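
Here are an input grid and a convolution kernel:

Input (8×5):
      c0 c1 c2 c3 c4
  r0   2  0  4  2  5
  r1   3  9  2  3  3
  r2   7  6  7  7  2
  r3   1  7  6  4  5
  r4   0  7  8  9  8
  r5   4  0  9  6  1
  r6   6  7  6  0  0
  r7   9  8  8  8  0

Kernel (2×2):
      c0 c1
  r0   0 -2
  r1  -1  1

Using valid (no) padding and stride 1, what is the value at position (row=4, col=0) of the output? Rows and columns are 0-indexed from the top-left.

The receptive field on the input at this output position is [0 7 / 4 0]. Elementwise product with the kernel and sum: 7·-2 + 4·-1 + 0·1.

-18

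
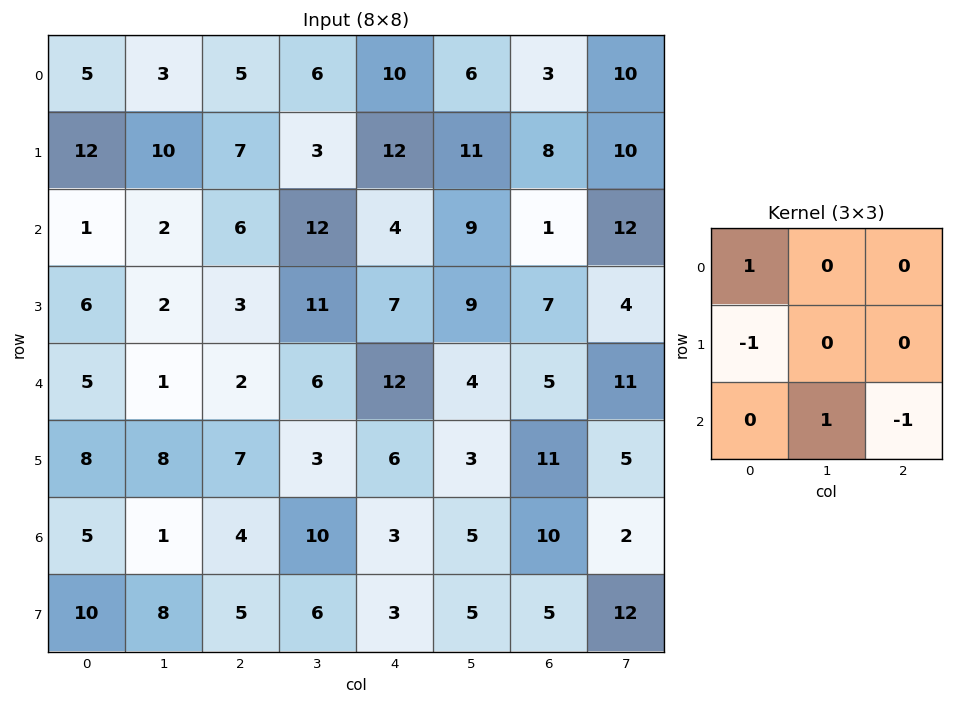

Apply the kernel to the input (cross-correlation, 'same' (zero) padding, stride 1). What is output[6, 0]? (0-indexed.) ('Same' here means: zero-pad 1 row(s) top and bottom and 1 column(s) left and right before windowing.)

The receptive field on the zero-padded input at this output position is [0 8 8 / 0 5 1 / 0 10 8]. Elementwise product with the kernel and sum: 0·1 + 0·-1 + 10·1 + 8·-1.

2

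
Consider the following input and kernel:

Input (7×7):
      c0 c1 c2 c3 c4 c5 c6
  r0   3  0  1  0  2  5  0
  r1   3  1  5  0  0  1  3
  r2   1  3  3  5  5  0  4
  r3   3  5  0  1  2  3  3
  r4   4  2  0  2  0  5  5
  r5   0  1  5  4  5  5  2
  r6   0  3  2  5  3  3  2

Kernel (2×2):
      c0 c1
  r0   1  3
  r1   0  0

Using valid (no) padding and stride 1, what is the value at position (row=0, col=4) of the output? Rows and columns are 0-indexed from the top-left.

17

The receptive field on the input at this output position is [2 5 / 0 1]. Elementwise product with the kernel and sum: 2·1 + 5·3.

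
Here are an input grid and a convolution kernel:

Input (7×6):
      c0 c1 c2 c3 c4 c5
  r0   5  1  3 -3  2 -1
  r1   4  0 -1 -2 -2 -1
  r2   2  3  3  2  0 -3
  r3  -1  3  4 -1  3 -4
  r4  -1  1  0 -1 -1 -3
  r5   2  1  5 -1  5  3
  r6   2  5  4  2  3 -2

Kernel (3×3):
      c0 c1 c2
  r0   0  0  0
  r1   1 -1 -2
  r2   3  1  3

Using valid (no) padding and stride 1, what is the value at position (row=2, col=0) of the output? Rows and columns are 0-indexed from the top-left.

-14

The receptive field on the input at this output position is [2 3 3 / -1 3 4 / -1 1 0]. Elementwise product with the kernel and sum: -1·1 + 3·-1 + 4·-2 + -1·3 + 1·1 + 0·3.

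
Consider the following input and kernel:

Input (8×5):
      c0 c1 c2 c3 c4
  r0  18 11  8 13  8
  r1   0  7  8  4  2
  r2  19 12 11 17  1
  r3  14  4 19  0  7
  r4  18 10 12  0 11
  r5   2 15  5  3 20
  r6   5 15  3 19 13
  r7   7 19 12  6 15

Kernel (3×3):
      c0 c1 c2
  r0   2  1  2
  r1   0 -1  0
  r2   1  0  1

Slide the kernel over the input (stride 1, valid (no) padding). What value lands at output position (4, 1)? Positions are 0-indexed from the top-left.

The receptive field on the input at this output position is [10 12 0 / 15 5 3 / 15 3 19]. Elementwise product with the kernel and sum: 10·2 + 12·1 + 0·2 + 5·-1 + 15·1 + 19·1.

61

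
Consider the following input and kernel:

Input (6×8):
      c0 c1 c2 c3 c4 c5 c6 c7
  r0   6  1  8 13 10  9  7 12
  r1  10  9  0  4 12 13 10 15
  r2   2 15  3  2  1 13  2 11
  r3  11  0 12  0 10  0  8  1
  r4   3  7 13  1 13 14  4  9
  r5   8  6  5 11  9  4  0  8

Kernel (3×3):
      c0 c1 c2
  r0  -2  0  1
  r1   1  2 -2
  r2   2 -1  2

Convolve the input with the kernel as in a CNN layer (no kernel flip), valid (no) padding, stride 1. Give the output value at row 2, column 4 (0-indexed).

The receptive field on the input at this output position is [1 13 2 / 10 0 8 / 13 14 4]. Elementwise product with the kernel and sum: 1·-2 + 2·1 + 10·1 + 0·2 + 8·-2 + 13·2 + 14·-1 + 4·2.

14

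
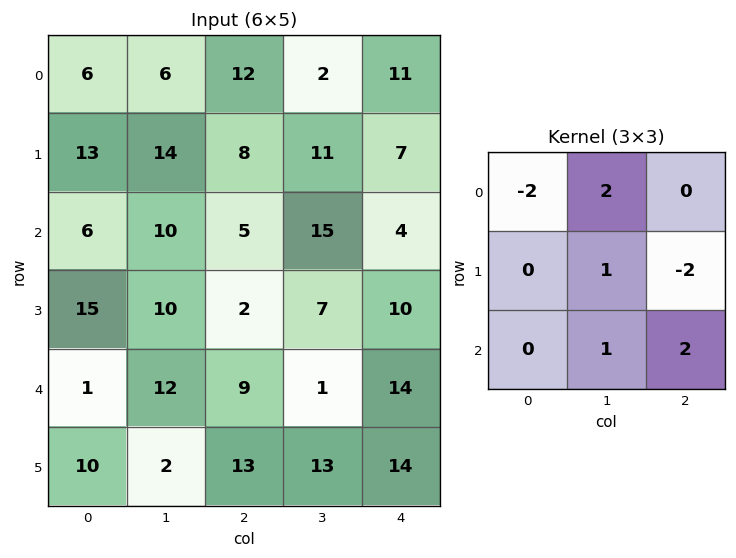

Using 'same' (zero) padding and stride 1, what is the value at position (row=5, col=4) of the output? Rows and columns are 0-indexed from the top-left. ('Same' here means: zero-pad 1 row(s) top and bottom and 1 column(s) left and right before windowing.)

The receptive field on the zero-padded input at this output position is [1 14 0 / 13 14 0 / 0 0 0]. Elementwise product with the kernel and sum: 1·-2 + 14·2 + 14·1 + 0·-2 + 0·1 + 0·2.

40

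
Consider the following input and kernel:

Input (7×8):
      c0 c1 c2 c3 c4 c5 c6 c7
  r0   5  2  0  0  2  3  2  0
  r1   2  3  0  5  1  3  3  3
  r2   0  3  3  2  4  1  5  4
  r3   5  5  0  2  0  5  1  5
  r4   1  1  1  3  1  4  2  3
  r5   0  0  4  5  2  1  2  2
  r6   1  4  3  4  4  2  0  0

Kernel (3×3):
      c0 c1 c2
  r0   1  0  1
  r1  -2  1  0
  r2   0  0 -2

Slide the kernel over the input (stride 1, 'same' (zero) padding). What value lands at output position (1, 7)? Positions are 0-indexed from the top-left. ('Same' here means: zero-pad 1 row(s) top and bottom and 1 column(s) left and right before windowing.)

The receptive field on the zero-padded input at this output position is [2 0 0 / 3 3 0 / 5 4 0]. Elementwise product with the kernel and sum: 2·1 + 0·1 + 3·-2 + 3·1 + 0·-2.

-1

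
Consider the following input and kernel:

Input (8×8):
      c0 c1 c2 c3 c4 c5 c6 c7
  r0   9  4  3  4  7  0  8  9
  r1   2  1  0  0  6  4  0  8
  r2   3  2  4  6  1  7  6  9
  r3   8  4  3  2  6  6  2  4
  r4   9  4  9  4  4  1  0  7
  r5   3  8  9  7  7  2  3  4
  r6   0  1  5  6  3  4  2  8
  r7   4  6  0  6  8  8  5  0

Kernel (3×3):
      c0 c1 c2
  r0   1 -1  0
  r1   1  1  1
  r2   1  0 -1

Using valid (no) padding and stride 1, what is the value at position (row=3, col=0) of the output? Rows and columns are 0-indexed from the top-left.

The receptive field on the input at this output position is [8 4 3 / 9 4 9 / 3 8 9]. Elementwise product with the kernel and sum: 8·1 + 4·-1 + 9·1 + 4·1 + 9·1 + 3·1 + 9·-1.

20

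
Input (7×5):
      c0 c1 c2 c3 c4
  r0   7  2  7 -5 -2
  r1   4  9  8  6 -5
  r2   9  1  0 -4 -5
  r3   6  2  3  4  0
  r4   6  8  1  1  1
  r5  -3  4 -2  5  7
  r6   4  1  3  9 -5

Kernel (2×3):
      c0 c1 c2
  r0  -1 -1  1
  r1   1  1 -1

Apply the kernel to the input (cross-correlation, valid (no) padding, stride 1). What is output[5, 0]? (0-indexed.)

-1

The receptive field on the input at this output position is [-3 4 -2 / 4 1 3]. Elementwise product with the kernel and sum: -3·-1 + 4·-1 + -2·1 + 4·1 + 1·1 + 3·-1.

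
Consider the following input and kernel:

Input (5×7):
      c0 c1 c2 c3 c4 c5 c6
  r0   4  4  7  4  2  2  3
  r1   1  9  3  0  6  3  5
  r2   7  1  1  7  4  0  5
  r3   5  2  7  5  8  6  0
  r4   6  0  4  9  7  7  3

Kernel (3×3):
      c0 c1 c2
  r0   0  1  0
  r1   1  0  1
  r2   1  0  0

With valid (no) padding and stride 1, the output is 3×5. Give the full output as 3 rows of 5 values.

15 17 14 12 17
22 13 12 18 20
19 8 26 24 15

Output[0,0]: The receptive field on the input at this output position is [4 4 7 / 1 9 3 / 7 1 1]. Elementwise product with the kernel and sum: 4·1 + 1·1 + 3·1 + 7·1.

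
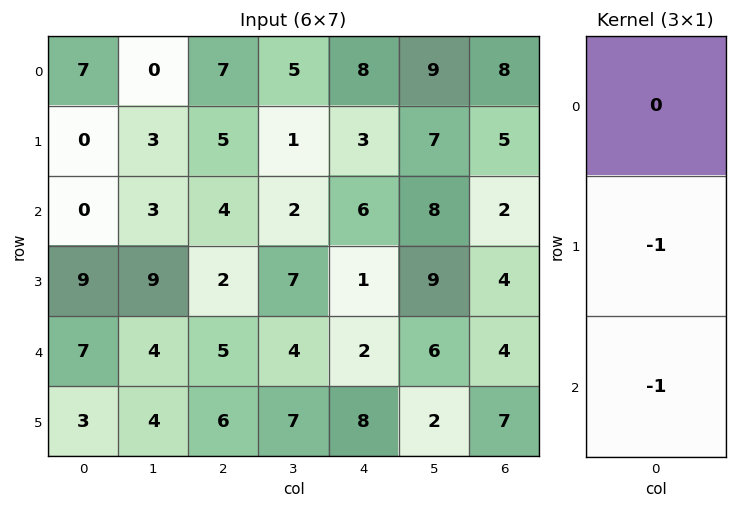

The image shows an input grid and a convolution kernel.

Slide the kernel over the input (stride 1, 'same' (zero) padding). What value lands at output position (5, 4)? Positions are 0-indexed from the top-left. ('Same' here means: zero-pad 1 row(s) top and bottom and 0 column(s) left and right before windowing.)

-8

The receptive field on the zero-padded input at this output position is [2 / 8 / 0]. Elementwise product with the kernel and sum: 8·-1 + 0·-1.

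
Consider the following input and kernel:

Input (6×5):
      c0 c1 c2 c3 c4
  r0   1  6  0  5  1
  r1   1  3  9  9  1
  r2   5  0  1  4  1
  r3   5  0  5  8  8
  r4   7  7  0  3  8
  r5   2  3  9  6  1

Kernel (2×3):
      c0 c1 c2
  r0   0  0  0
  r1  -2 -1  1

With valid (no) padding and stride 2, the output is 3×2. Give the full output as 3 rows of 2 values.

4 -26
-5 -10
2 -23

Output[0,0]: The receptive field on the input at this output position is [1 6 0 / 1 3 9]. Elementwise product with the kernel and sum: 1·-2 + 3·-1 + 9·1.
Output[0,1]: The receptive field on the input at this output position is [0 5 1 / 9 9 1]. Elementwise product with the kernel and sum: 9·-2 + 9·-1 + 1·1.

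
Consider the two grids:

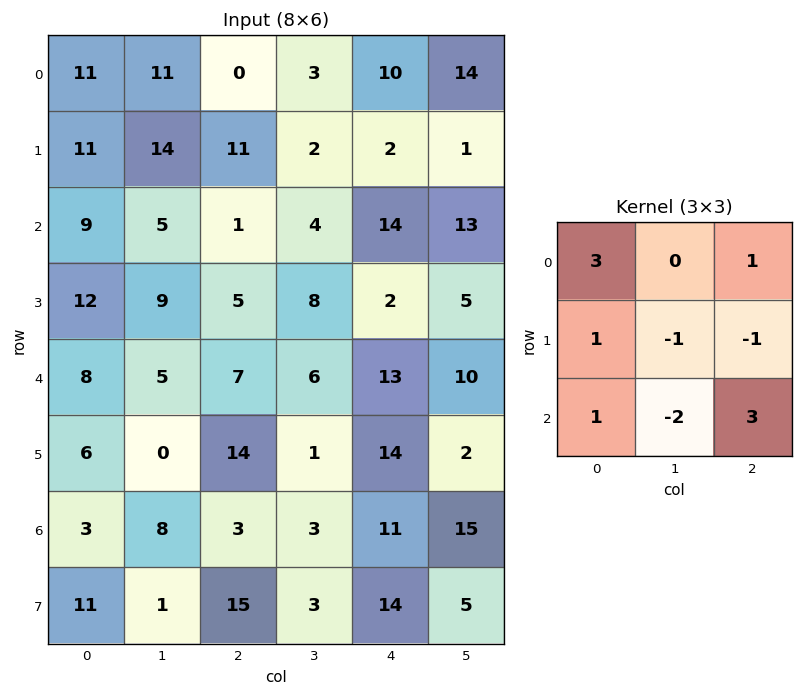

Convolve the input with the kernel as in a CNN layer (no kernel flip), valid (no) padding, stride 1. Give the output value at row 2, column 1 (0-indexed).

24

The receptive field on the input at this output position is [5 1 4 / 9 5 8 / 5 7 6]. Elementwise product with the kernel and sum: 5·3 + 4·1 + 9·1 + 5·-1 + 8·-1 + 5·1 + 7·-2 + 6·3.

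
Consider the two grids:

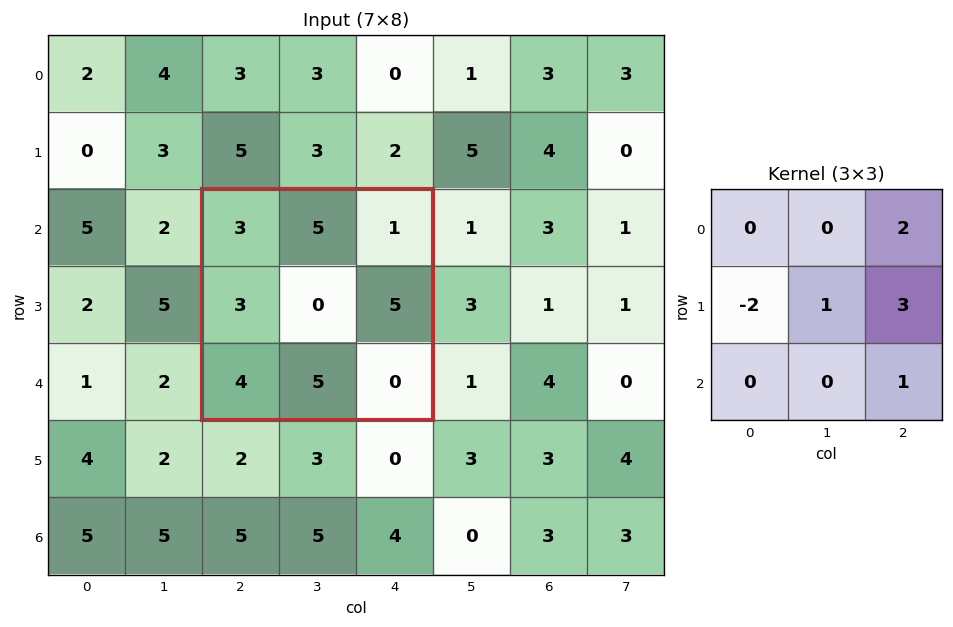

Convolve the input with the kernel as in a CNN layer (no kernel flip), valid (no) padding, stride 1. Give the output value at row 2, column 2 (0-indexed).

The receptive field on the input at this output position is [3 5 1 / 3 0 5 / 4 5 0]. Elementwise product with the kernel and sum: 1·2 + 3·-2 + 0·1 + 5·3 + 0·1.

11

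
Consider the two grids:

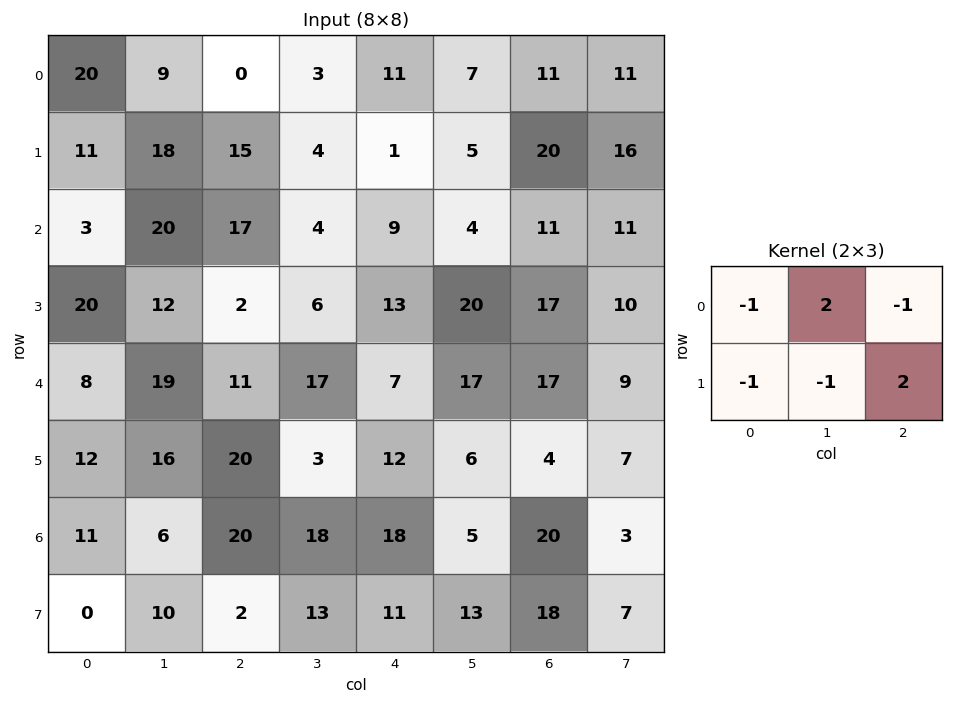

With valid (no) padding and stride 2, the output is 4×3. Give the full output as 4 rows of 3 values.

-1 -22 26
-8 0 -11
31 17 0
-25 5 -16

Output[0,0]: The receptive field on the input at this output position is [20 9 0 / 11 18 15]. Elementwise product with the kernel and sum: 20·-1 + 9·2 + 0·-1 + 11·-1 + 18·-1 + 15·2.
Output[0,1]: The receptive field on the input at this output position is [0 3 11 / 15 4 1]. Elementwise product with the kernel and sum: 0·-1 + 3·2 + 11·-1 + 15·-1 + 4·-1 + 1·2.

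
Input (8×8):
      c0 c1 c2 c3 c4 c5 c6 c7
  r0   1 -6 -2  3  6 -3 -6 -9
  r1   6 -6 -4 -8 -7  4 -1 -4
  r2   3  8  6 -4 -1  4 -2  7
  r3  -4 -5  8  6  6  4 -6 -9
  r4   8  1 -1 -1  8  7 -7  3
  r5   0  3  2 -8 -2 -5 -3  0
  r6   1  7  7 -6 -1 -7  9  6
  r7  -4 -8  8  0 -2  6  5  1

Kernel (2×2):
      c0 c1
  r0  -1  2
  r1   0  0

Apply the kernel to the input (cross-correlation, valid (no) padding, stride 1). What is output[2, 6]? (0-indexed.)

16

The receptive field on the input at this output position is [-2 7 / -6 -9]. Elementwise product with the kernel and sum: -2·-1 + 7·2.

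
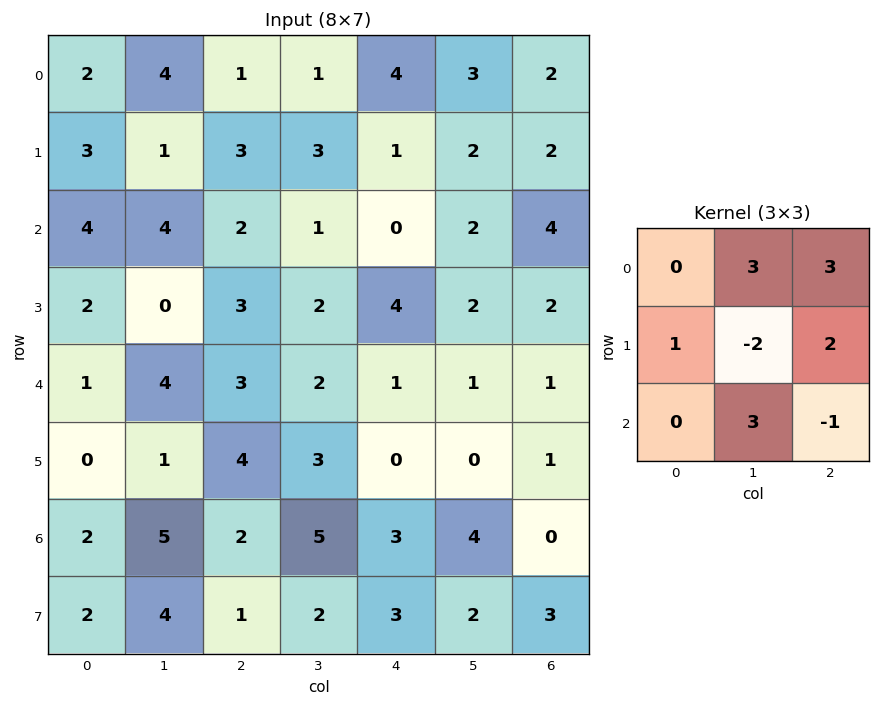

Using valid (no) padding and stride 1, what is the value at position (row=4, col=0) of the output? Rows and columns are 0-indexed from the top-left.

The receptive field on the input at this output position is [1 4 3 / 0 1 4 / 2 5 2]. Elementwise product with the kernel and sum: 4·3 + 3·3 + 0·1 + 1·-2 + 4·2 + 5·3 + 2·-1.

40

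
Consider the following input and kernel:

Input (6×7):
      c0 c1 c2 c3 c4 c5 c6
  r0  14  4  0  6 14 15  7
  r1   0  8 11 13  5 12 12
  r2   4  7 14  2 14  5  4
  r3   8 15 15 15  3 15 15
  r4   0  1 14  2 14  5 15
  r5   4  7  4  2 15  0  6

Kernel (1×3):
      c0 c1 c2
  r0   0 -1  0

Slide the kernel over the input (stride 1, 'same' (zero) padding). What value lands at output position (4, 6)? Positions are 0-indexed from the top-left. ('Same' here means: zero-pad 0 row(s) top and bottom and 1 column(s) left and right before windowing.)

-15

The receptive field on the zero-padded input at this output position is [5 15 0]. Elementwise product with the kernel and sum: 15·-1.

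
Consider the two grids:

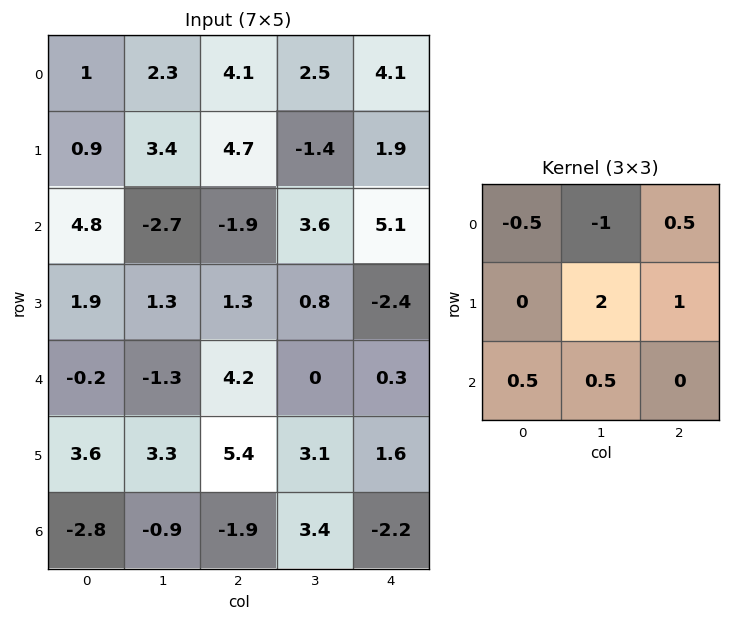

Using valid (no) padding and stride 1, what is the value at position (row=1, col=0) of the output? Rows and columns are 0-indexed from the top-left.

The receptive field on the input at this output position is [0.9 3.4 4.7 / 4.8 -2.7 -1.9 / 1.9 1.3 1.3]. Elementwise product with the kernel and sum: 0.9·-0.5 + 3.4·-1 + 4.7·0.5 + -2.7·2 + -1.9·1 + 1.9·0.5 + 1.3·0.5.

-7.2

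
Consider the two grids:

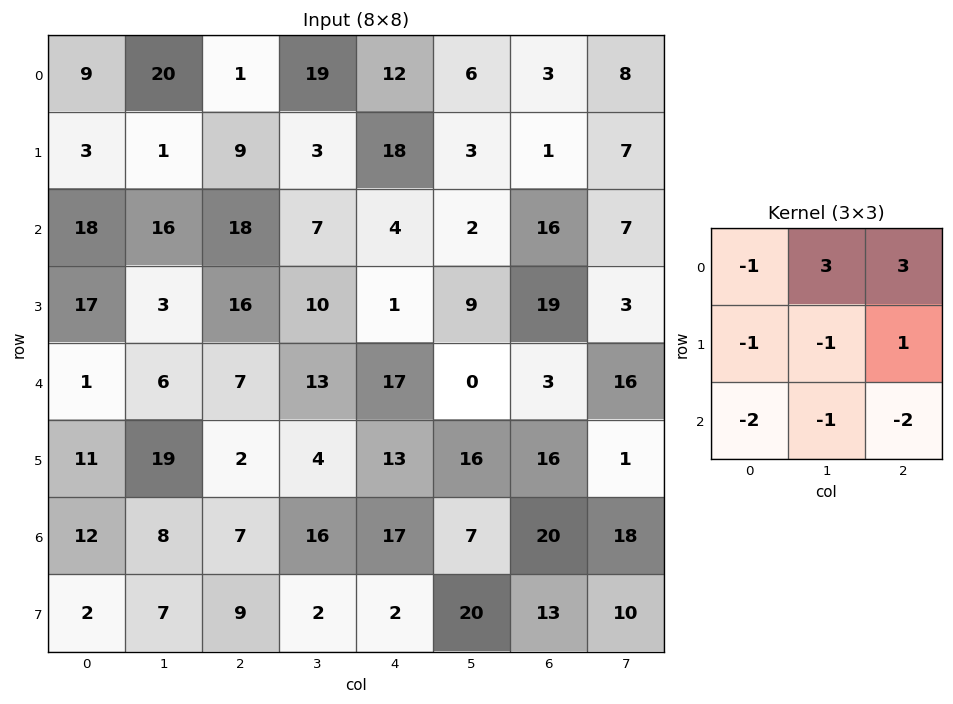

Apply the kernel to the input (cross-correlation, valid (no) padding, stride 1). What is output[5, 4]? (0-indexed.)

The receptive field on the input at this output position is [13 16 16 / 17 7 20 / 2 20 13]. Elementwise product with the kernel and sum: 13·-1 + 16·3 + 16·3 + 17·-1 + 7·-1 + 20·1 + 2·-2 + 20·-1 + 13·-2.

29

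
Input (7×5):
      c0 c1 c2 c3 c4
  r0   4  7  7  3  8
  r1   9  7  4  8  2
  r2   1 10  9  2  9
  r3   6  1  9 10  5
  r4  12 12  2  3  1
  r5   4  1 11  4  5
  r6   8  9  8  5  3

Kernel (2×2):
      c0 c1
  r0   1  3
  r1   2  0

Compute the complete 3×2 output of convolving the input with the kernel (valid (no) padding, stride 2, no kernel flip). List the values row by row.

Output[0,0]: The receptive field on the input at this output position is [4 7 / 9 7]. Elementwise product with the kernel and sum: 4·1 + 7·3 + 9·2.

43 24
43 33
56 33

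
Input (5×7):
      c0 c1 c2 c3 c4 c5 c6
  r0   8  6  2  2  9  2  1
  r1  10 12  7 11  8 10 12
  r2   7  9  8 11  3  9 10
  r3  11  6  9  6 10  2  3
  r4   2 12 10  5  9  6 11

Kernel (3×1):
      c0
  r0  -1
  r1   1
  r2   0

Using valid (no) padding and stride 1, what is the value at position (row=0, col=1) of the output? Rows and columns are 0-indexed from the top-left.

The receptive field on the input at this output position is [6 / 12 / 9]. Elementwise product with the kernel and sum: 6·-1 + 12·1.

6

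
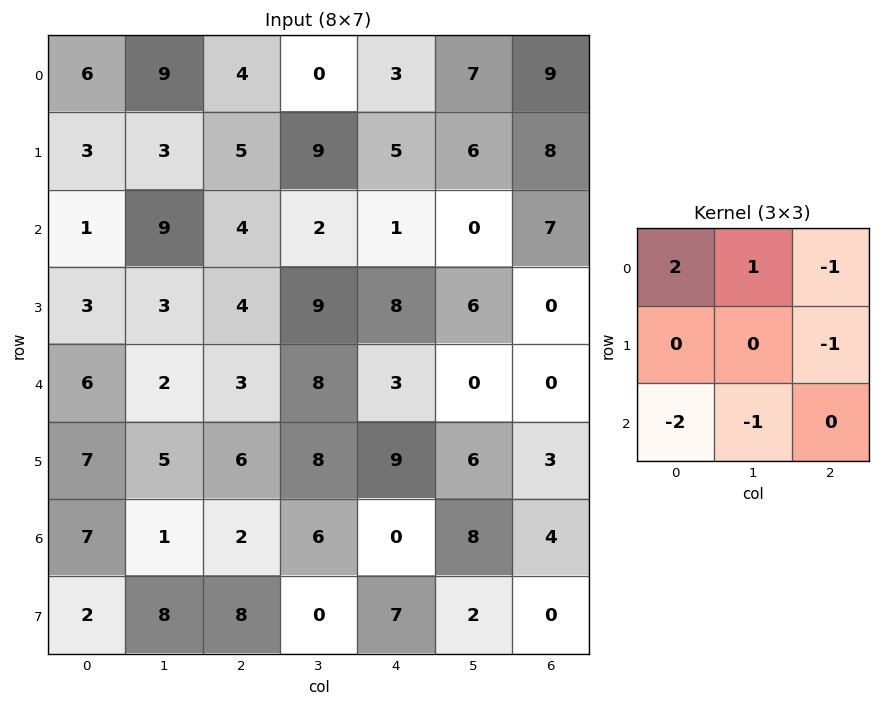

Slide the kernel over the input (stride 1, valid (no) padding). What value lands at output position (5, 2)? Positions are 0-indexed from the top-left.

-5

The receptive field on the input at this output position is [6 8 9 / 2 6 0 / 8 0 7]. Elementwise product with the kernel and sum: 6·2 + 8·1 + 9·-1 + 0·-1 + 8·-2 + 0·-1.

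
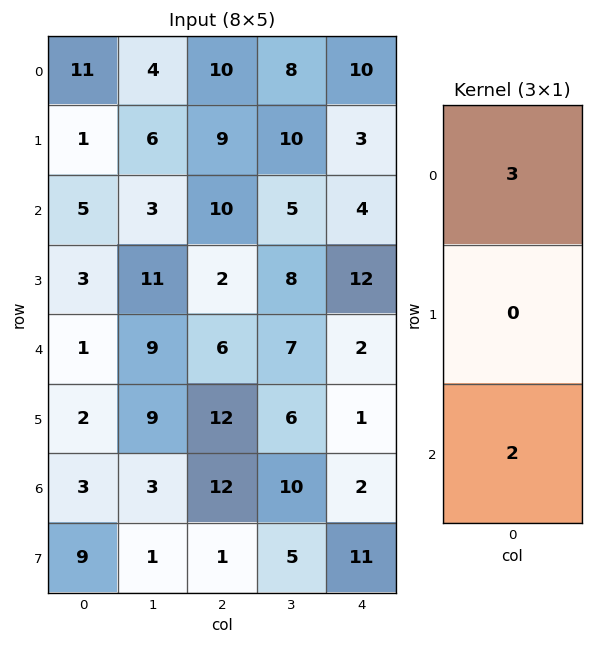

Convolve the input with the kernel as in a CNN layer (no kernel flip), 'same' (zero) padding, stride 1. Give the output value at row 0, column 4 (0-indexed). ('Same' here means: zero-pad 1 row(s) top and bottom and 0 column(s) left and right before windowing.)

6

The receptive field on the zero-padded input at this output position is [0 / 10 / 3]. Elementwise product with the kernel and sum: 0·3 + 3·2.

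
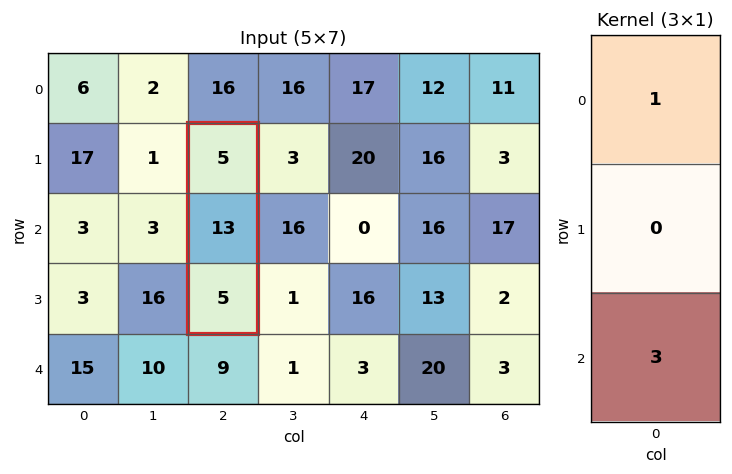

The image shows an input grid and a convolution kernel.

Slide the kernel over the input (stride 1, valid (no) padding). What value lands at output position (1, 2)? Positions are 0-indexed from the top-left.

The receptive field on the input at this output position is [5 / 13 / 5]. Elementwise product with the kernel and sum: 5·1 + 5·3.

20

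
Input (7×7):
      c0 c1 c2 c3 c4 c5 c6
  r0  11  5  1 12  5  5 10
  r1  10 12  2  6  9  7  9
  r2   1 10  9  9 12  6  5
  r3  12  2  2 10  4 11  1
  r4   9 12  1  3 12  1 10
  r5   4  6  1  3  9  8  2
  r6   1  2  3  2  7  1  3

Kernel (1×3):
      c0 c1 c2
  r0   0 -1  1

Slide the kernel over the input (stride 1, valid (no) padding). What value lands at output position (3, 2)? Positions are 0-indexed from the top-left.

The receptive field on the input at this output position is [2 10 4]. Elementwise product with the kernel and sum: 10·-1 + 4·1.

-6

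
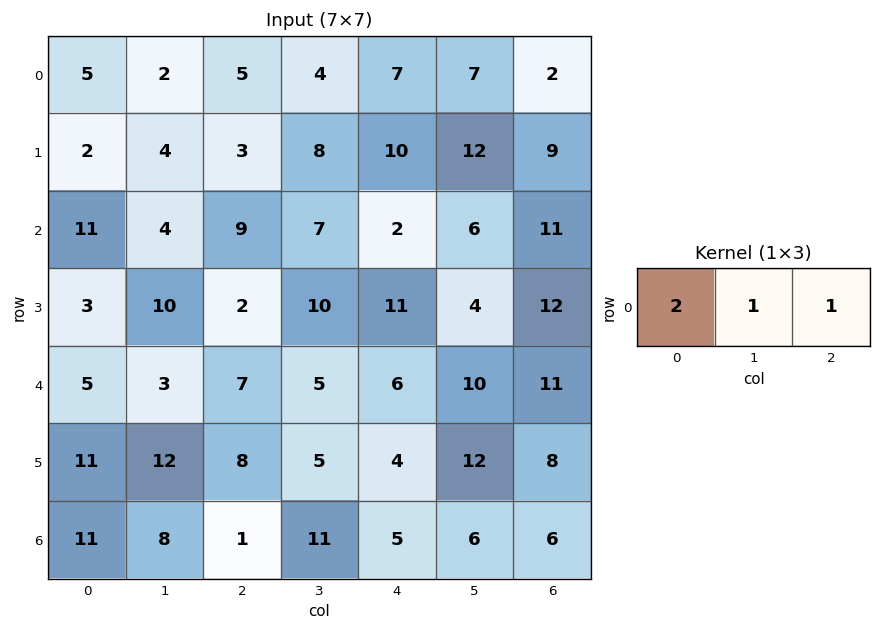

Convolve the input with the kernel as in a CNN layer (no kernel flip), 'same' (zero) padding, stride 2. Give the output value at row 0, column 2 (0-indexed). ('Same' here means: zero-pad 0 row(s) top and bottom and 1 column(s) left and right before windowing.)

The receptive field on the zero-padded input at this output position is [4 7 7]. Elementwise product with the kernel and sum: 4·2 + 7·1 + 7·1.

22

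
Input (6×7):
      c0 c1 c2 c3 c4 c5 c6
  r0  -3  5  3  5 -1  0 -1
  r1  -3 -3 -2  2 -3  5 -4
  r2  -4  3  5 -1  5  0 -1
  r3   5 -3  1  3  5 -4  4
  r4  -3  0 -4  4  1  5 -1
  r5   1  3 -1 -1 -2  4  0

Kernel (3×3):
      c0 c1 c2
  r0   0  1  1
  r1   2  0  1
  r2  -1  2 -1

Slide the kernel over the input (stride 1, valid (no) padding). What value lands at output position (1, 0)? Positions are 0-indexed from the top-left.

The receptive field on the input at this output position is [-3 -3 -2 / -4 3 5 / 5 -3 1]. Elementwise product with the kernel and sum: -3·1 + -2·1 + -4·2 + 5·1 + 5·-1 + -3·2 + 1·-1.

-20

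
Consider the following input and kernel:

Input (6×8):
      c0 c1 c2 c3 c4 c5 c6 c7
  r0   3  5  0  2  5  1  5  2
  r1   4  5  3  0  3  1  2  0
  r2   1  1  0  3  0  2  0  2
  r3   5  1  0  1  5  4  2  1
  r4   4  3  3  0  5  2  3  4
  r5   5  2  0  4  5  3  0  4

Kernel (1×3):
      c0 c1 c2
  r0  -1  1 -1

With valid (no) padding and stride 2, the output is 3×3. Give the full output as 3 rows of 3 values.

Output[0,0]: The receptive field on the input at this output position is [3 5 0]. Elementwise product with the kernel and sum: 3·-1 + 5·1 + 0·-1.
Output[0,1]: The receptive field on the input at this output position is [0 2 5]. Elementwise product with the kernel and sum: 0·-1 + 2·1 + 5·-1.

2 -3 -9
0 3 2
-4 -8 -6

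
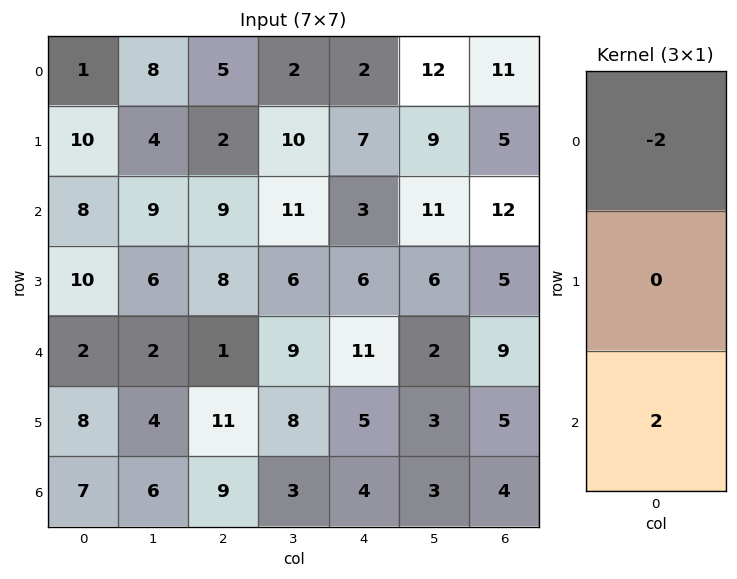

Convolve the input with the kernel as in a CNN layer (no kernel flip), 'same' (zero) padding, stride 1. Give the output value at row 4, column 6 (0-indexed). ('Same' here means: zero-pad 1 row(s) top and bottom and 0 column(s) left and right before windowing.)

0

The receptive field on the zero-padded input at this output position is [5 / 9 / 5]. Elementwise product with the kernel and sum: 5·-2 + 5·2.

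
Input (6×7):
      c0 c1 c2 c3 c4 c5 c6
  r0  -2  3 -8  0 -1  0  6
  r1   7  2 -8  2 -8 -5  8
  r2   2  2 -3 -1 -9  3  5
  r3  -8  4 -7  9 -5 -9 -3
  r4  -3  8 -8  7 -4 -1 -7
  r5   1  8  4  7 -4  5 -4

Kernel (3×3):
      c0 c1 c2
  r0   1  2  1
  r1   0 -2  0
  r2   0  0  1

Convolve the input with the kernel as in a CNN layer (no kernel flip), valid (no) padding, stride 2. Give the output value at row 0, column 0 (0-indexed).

The receptive field on the input at this output position is [-2 3 -8 / 7 2 -8 / 2 2 -3]. Elementwise product with the kernel and sum: -2·1 + 3·2 + -8·1 + 2·-2 + -3·1.

-11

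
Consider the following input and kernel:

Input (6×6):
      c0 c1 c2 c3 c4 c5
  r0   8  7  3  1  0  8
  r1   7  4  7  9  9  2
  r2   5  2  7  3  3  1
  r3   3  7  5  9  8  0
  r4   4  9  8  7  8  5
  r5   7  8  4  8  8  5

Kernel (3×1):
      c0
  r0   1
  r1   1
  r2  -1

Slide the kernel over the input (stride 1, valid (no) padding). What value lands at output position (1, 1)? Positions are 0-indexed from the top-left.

The receptive field on the input at this output position is [4 / 2 / 7]. Elementwise product with the kernel and sum: 4·1 + 2·1 + 7·-1.

-1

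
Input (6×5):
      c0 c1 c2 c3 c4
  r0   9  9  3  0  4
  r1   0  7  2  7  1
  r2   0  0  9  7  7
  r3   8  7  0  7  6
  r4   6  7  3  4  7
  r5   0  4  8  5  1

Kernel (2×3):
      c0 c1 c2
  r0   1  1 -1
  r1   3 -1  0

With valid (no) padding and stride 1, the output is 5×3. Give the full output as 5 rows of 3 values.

8 31 -2
5 -7 28
8 23 2
26 18 6
6 10 19

Output[0,0]: The receptive field on the input at this output position is [9 9 3 / 0 7 2]. Elementwise product with the kernel and sum: 9·1 + 9·1 + 3·-1 + 0·3 + 7·-1.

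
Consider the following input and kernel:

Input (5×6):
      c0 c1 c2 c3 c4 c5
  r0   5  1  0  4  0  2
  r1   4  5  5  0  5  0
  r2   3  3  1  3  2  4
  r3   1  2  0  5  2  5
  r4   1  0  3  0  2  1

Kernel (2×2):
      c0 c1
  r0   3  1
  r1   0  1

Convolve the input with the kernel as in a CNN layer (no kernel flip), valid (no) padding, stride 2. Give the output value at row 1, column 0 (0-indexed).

14

The receptive field on the input at this output position is [3 3 / 1 2]. Elementwise product with the kernel and sum: 3·3 + 3·1 + 2·1.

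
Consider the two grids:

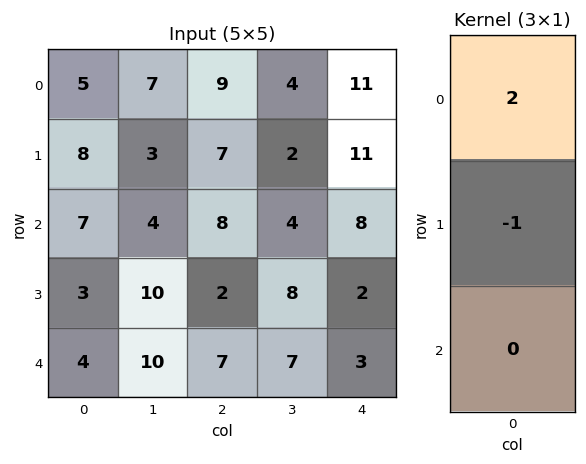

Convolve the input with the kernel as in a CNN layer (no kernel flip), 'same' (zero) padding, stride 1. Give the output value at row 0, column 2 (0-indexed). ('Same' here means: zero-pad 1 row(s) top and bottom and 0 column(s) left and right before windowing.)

-9

The receptive field on the zero-padded input at this output position is [0 / 9 / 7]. Elementwise product with the kernel and sum: 0·2 + 9·-1.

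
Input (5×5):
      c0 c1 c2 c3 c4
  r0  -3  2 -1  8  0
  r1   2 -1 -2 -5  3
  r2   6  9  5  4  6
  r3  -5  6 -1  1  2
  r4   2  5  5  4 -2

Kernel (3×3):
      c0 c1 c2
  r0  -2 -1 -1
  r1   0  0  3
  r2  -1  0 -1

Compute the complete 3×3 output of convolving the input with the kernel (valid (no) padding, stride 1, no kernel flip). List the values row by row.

-12 -39 -8
20 14 23
-36 -33 -17

Output[0,0]: The receptive field on the input at this output position is [-3 2 -1 / 2 -1 -2 / 6 9 5]. Elementwise product with the kernel and sum: -3·-2 + 2·-1 + -1·-1 + -2·3 + 6·-1 + 5·-1.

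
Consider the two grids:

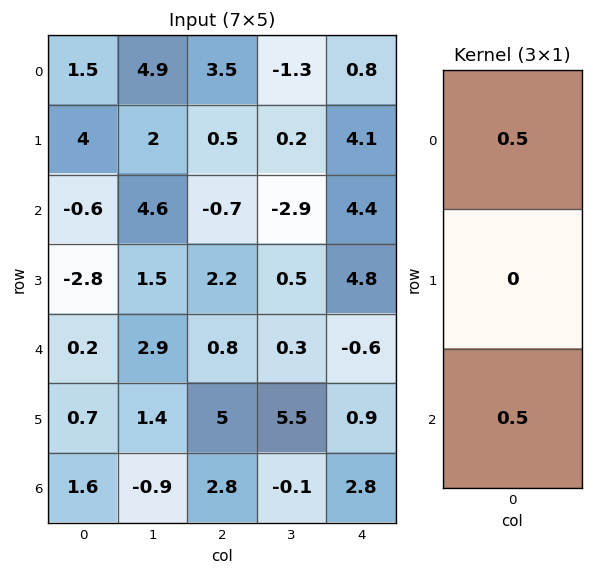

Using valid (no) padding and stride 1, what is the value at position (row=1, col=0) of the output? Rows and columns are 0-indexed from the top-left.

0.6

The receptive field on the input at this output position is [4 / -0.6 / -2.8]. Elementwise product with the kernel and sum: 4·0.5 + -2.8·0.5.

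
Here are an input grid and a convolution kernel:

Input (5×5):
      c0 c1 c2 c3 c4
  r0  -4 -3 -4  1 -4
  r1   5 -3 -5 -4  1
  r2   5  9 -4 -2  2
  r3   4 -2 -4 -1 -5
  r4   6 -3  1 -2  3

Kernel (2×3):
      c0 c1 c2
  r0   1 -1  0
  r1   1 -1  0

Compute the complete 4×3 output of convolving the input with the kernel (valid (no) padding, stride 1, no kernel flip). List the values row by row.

7 3 -6
4 15 -3
2 15 -5
15 -2 0

Output[0,0]: The receptive field on the input at this output position is [-4 -3 -4 / 5 -3 -5]. Elementwise product with the kernel and sum: -4·1 + -3·-1 + 5·1 + -3·-1.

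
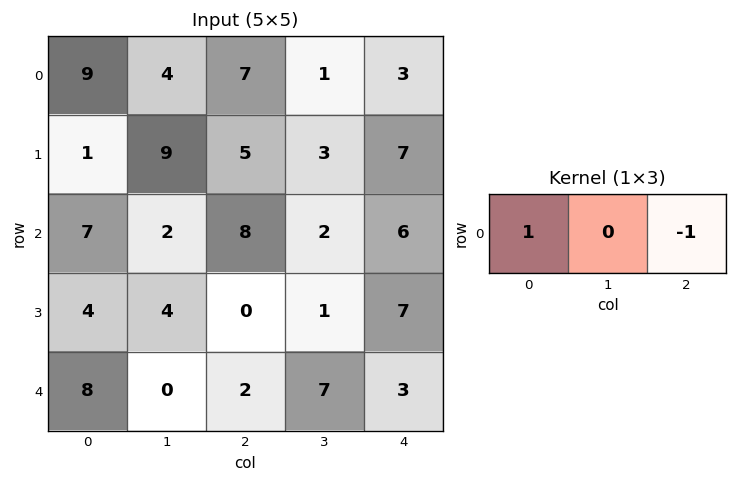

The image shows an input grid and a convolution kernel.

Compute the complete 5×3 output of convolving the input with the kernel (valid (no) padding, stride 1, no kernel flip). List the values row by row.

2 3 4
-4 6 -2
-1 0 2
4 3 -7
6 -7 -1

Output[0,0]: The receptive field on the input at this output position is [9 4 7]. Elementwise product with the kernel and sum: 9·1 + 7·-1.
Output[0,1]: The receptive field on the input at this output position is [4 7 1]. Elementwise product with the kernel and sum: 4·1 + 1·-1.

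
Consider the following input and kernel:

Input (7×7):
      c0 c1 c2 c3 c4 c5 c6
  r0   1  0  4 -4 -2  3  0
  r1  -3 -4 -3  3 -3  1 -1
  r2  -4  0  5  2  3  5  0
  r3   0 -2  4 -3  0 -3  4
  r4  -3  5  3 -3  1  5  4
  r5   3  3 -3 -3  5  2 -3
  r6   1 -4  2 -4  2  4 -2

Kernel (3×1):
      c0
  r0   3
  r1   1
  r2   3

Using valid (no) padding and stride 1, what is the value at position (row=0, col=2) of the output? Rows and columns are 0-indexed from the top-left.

The receptive field on the input at this output position is [4 / -3 / 5]. Elementwise product with the kernel and sum: 4·3 + -3·1 + 5·3.

24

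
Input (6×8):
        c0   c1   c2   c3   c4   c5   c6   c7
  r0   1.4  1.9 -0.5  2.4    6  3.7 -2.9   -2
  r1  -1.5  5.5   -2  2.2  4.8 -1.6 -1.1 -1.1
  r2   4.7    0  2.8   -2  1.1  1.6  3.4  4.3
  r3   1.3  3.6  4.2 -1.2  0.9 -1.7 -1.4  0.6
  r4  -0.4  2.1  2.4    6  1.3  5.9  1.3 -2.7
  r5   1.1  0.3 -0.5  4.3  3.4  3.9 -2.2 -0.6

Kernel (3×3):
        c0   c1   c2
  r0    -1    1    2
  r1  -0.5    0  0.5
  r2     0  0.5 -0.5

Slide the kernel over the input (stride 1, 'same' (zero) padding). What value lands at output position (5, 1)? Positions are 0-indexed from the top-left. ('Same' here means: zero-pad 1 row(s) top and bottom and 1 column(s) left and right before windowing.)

6.5

The receptive field on the zero-padded input at this output position is [-0.4 2.1 2.4 / 1.1 0.3 -0.5 / 0 0 0]. Elementwise product with the kernel and sum: -0.4·-1 + 2.1·1 + 2.4·2 + 1.1·-0.5 + -0.5·0.5 + 0·0.5 + 0·-0.5.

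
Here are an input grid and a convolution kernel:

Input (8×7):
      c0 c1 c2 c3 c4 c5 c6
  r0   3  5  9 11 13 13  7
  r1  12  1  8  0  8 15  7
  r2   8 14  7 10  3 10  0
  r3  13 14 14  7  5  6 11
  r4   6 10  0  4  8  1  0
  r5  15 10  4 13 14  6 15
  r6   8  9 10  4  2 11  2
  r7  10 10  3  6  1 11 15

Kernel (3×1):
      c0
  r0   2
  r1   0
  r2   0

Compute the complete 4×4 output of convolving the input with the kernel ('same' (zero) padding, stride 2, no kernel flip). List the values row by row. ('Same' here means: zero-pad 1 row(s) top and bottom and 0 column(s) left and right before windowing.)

0 0 0 0
24 16 16 14
26 28 10 22
30 8 28 30

Output[0,0]: The receptive field on the zero-padded input at this output position is [0 / 3 / 12]. Elementwise product with the kernel and sum: 0·2.
Output[0,1]: The receptive field on the zero-padded input at this output position is [0 / 9 / 8]. Elementwise product with the kernel and sum: 0·2.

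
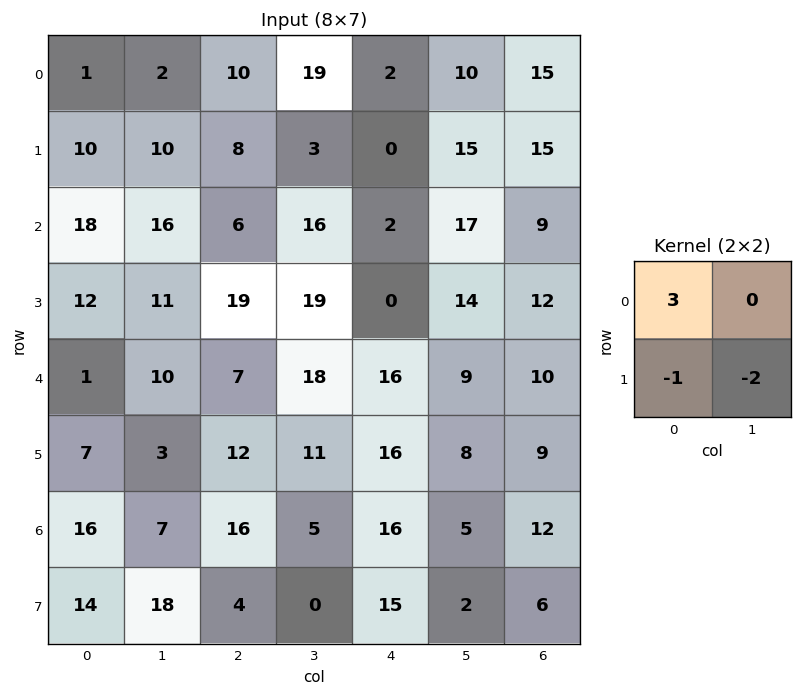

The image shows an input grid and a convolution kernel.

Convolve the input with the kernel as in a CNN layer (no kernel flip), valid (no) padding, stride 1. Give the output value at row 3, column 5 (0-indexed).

The receptive field on the input at this output position is [14 12 / 9 10]. Elementwise product with the kernel and sum: 14·3 + 9·-1 + 10·-2.

13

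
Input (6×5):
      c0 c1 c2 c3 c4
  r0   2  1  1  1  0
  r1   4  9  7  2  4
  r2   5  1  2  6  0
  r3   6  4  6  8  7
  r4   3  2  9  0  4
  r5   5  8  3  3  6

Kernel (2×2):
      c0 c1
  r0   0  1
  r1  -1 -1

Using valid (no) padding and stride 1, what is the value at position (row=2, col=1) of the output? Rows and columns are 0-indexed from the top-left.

-8

The receptive field on the input at this output position is [1 2 / 4 6]. Elementwise product with the kernel and sum: 2·1 + 4·-1 + 6·-1.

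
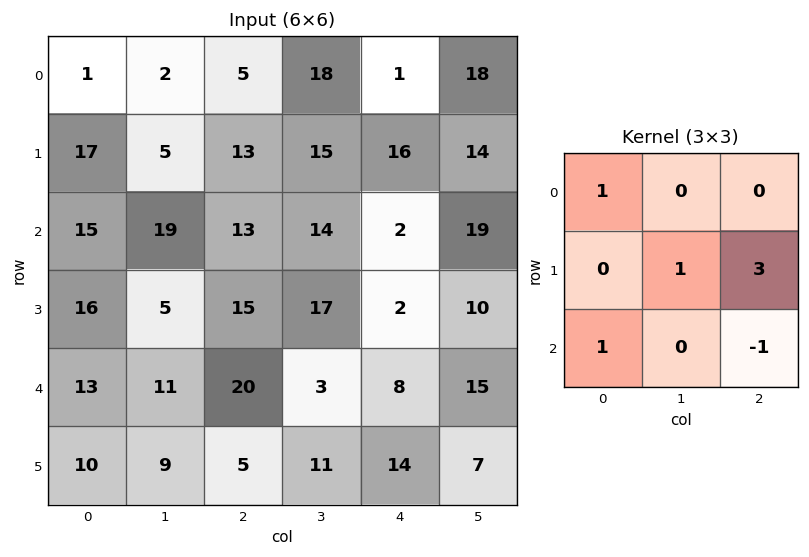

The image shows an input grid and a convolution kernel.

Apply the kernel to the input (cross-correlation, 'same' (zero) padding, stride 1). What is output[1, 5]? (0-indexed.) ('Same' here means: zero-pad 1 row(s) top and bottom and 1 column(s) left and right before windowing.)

17

The receptive field on the zero-padded input at this output position is [1 18 0 / 16 14 0 / 2 19 0]. Elementwise product with the kernel and sum: 1·1 + 14·1 + 0·3 + 2·1 + 0·-1.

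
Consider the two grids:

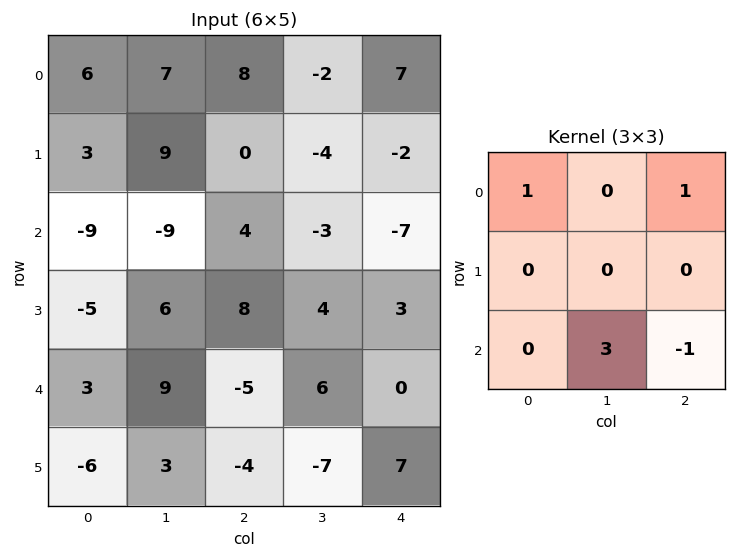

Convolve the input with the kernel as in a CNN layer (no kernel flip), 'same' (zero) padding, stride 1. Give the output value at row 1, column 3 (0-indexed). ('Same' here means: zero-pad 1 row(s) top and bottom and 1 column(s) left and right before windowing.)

The receptive field on the zero-padded input at this output position is [8 -2 7 / 0 -4 -2 / 4 -3 -7]. Elementwise product with the kernel and sum: 8·1 + 7·1 + -3·3 + -7·-1.

13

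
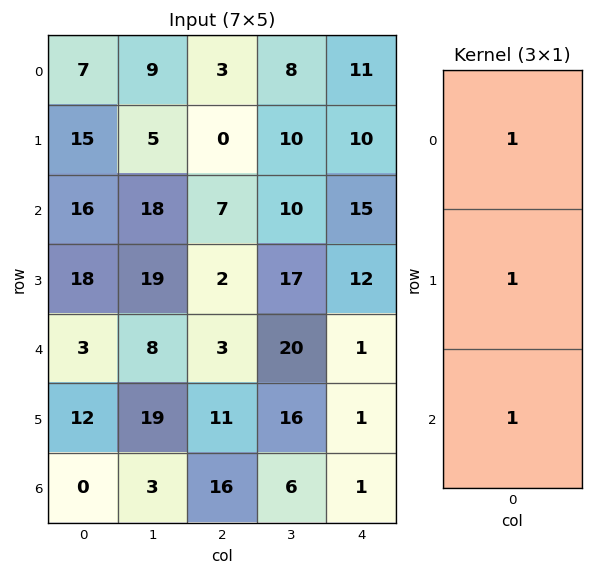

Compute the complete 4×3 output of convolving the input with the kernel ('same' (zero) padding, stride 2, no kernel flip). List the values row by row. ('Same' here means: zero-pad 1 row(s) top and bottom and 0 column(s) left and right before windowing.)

22 3 21
49 9 37
33 16 14
12 27 2

Output[0,0]: The receptive field on the zero-padded input at this output position is [0 / 7 / 15]. Elementwise product with the kernel and sum: 0·1 + 7·1 + 15·1.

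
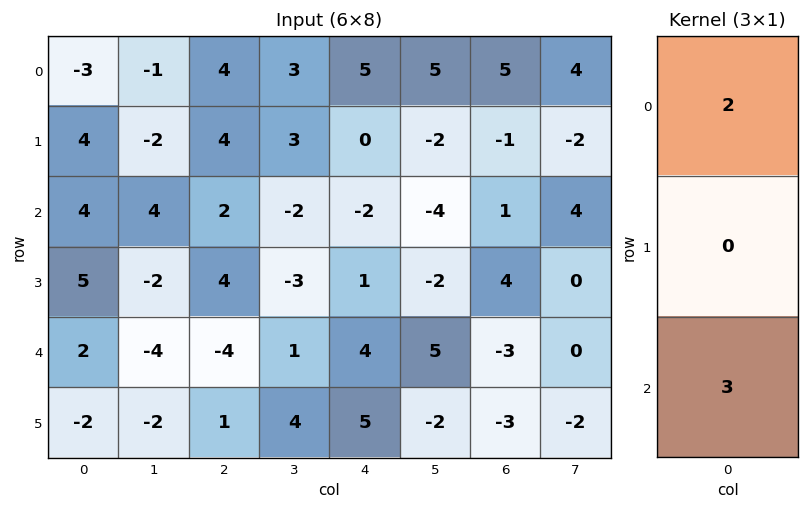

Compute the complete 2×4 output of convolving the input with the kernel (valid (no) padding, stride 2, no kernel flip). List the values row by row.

6 14 4 13
14 -8 8 -7

Output[0,0]: The receptive field on the input at this output position is [-3 / 4 / 4]. Elementwise product with the kernel and sum: -3·2 + 4·3.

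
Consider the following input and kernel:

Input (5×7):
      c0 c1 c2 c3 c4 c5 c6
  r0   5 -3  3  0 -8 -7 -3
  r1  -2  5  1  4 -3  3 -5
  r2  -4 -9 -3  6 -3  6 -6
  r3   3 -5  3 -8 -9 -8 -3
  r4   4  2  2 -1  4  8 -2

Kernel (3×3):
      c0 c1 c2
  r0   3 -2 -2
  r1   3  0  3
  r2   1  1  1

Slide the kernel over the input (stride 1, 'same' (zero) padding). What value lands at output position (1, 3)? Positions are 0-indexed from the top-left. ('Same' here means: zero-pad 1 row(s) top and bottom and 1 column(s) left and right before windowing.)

19

The receptive field on the zero-padded input at this output position is [3 0 -8 / 1 4 -3 / -3 6 -3]. Elementwise product with the kernel and sum: 3·3 + 0·-2 + -8·-2 + 1·3 + -3·3 + -3·1 + 6·1 + -3·1.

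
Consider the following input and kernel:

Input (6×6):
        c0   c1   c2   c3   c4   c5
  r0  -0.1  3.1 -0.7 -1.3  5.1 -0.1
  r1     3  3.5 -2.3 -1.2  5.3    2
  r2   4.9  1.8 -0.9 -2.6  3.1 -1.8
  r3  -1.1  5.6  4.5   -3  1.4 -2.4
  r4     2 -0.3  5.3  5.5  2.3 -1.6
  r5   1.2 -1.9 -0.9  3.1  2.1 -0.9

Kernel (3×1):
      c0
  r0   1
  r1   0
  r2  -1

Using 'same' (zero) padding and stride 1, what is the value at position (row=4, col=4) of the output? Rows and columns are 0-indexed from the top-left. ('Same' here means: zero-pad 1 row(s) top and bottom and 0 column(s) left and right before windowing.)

The receptive field on the zero-padded input at this output position is [1.4 / 2.3 / 2.1]. Elementwise product with the kernel and sum: 1.4·1 + 2.1·-1.

-0.7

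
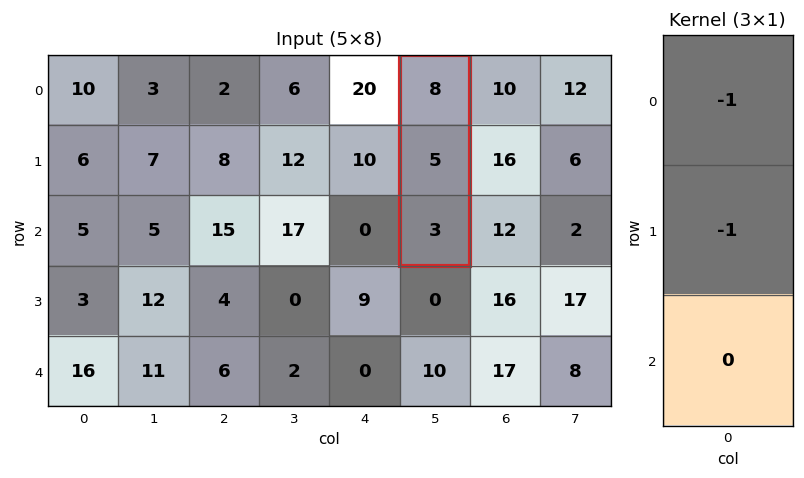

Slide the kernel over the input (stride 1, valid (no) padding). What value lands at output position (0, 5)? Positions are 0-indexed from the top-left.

-13

The receptive field on the input at this output position is [8 / 5 / 3]. Elementwise product with the kernel and sum: 8·-1 + 5·-1.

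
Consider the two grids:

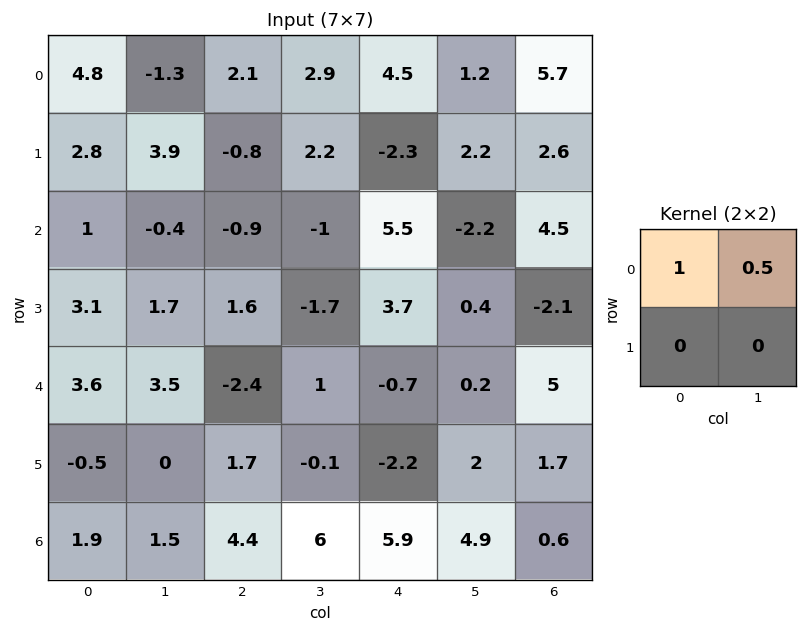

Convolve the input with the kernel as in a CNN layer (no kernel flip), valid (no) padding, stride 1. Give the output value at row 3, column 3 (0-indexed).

0.15

The receptive field on the input at this output position is [-1.7 3.7 / 1 -0.7]. Elementwise product with the kernel and sum: -1.7·1 + 3.7·0.5.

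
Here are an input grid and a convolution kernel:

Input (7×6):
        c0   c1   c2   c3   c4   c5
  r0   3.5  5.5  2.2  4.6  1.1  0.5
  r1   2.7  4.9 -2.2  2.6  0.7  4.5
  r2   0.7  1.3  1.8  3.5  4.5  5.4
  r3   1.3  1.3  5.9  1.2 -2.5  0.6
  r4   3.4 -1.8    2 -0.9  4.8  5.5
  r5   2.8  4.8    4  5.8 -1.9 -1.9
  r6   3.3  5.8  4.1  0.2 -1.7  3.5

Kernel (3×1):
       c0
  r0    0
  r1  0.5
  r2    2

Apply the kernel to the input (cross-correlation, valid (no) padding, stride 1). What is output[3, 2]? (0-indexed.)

The receptive field on the input at this output position is [5.9 / 2 / 4]. Elementwise product with the kernel and sum: 2·0.5 + 4·2.

9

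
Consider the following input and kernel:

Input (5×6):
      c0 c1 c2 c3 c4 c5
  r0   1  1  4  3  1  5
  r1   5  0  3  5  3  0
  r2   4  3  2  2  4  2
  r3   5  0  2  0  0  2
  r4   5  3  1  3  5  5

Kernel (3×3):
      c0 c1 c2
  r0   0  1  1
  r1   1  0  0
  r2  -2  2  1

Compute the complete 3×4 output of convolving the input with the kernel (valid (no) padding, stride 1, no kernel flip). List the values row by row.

Output[0,0]: The receptive field on the input at this output position is [1 1 4 / 5 0 3 / 4 3 2]. Elementwise product with the kernel and sum: 1·1 + 4·1 + 5·1 + 4·-2 + 3·2 + 2·1.
Output[0,1]: The receptive field on the input at this output position is [1 4 3 / 0 3 5 / 3 2 2]. Elementwise product with the kernel and sum: 4·1 + 3·1 + 0·1 + 3·-2 + 2·2 + 2·1.

10 7 11 17
-1 15 6 7
7 3 17 15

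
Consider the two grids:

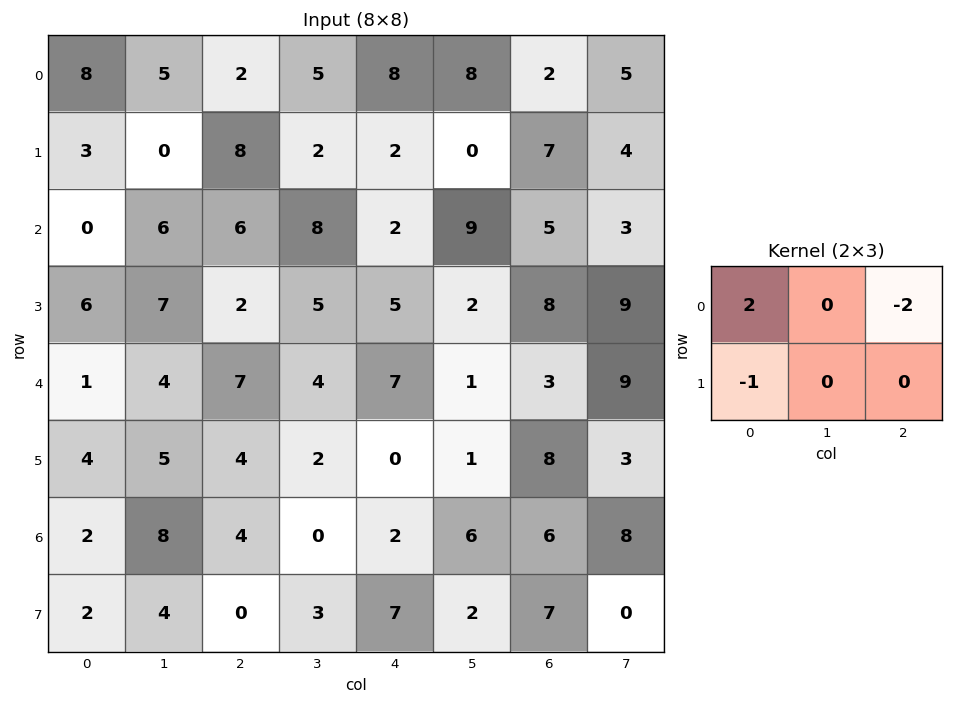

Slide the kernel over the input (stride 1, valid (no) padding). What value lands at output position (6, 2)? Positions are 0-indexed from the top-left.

4

The receptive field on the input at this output position is [4 0 2 / 0 3 7]. Elementwise product with the kernel and sum: 4·2 + 2·-2 + 0·-1.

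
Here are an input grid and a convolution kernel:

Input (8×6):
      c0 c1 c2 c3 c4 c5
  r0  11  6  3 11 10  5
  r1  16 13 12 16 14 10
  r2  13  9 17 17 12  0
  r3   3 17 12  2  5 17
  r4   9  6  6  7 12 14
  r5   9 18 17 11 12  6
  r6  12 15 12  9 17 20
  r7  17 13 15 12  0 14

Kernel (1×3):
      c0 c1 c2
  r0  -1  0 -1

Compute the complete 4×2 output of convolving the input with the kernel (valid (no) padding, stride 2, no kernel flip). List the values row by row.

-14 -13
-30 -29
-15 -18
-24 -29

Output[0,0]: The receptive field on the input at this output position is [11 6 3]. Elementwise product with the kernel and sum: 11·-1 + 3·-1.
Output[0,1]: The receptive field on the input at this output position is [3 11 10]. Elementwise product with the kernel and sum: 3·-1 + 10·-1.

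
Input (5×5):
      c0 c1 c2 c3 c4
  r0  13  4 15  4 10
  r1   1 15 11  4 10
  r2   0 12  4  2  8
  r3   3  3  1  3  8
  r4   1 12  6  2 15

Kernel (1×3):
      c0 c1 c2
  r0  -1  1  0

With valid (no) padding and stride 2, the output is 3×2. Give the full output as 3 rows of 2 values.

-9 -11
12 -2
11 -4

Output[0,0]: The receptive field on the input at this output position is [13 4 15]. Elementwise product with the kernel and sum: 13·-1 + 4·1.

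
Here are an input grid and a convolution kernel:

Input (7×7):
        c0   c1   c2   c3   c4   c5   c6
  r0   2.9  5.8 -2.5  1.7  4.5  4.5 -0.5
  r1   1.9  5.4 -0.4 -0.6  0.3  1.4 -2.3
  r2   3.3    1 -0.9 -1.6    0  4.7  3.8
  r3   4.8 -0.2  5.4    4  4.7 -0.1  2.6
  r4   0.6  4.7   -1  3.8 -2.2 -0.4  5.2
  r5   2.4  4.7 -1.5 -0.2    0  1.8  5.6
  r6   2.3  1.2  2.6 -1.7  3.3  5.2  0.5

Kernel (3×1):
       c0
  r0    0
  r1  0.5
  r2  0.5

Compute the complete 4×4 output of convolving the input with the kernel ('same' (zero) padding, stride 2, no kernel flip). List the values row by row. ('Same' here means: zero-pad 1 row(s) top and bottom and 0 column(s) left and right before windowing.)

2.4 -1.45 2.4 -1.4
4.05 2.25 2.35 3.2
1.5 -1.25 -1.1 5.4
1.15 1.3 1.65 0.25

Output[0,0]: The receptive field on the zero-padded input at this output position is [0 / 2.9 / 1.9]. Elementwise product with the kernel and sum: 2.9·0.5 + 1.9·0.5.
Output[0,1]: The receptive field on the zero-padded input at this output position is [0 / -2.5 / -0.4]. Elementwise product with the kernel and sum: -2.5·0.5 + -0.4·0.5.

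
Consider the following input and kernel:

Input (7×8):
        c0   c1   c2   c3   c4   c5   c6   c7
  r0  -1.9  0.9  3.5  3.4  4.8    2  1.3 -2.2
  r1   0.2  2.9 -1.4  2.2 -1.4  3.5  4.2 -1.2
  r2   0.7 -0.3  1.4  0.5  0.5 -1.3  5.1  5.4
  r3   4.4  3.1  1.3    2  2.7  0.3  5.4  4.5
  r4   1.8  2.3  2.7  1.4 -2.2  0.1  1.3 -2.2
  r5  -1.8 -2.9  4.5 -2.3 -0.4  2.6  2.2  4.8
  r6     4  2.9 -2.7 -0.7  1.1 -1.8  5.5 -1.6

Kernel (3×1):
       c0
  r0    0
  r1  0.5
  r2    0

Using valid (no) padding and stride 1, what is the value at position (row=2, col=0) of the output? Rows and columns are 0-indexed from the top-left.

The receptive field on the input at this output position is [0.7 / 4.4 / 1.8]. Elementwise product with the kernel and sum: 4.4·0.5.

2.2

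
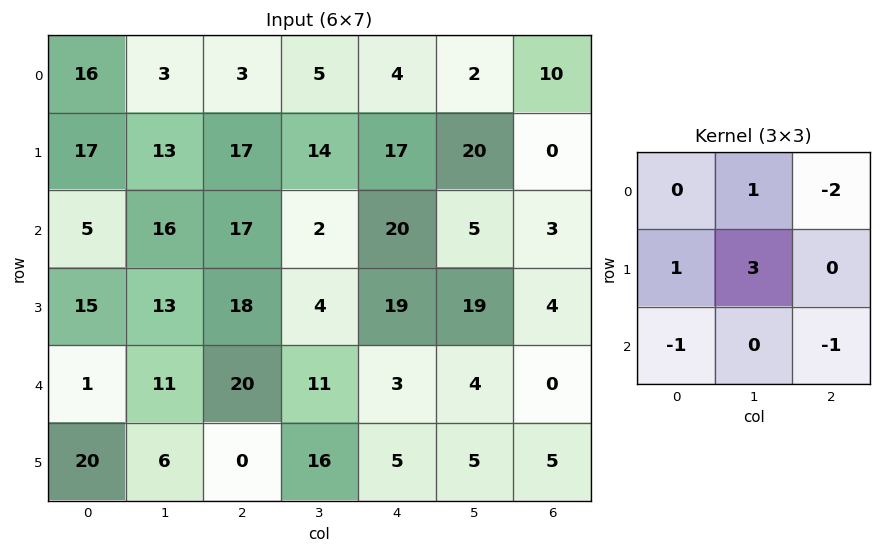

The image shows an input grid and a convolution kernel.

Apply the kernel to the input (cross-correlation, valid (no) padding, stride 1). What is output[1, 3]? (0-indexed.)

The receptive field on the input at this output position is [14 17 20 / 2 20 5 / 4 19 19]. Elementwise product with the kernel and sum: 17·1 + 20·-2 + 2·1 + 20·3 + 4·-1 + 19·-1.

16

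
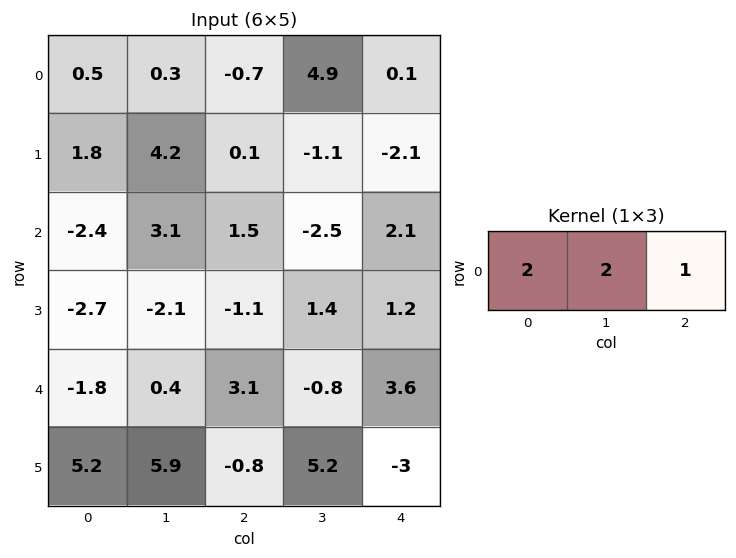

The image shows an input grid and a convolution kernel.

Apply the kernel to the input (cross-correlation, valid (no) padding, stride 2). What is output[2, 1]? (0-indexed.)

8.2

The receptive field on the input at this output position is [3.1 -0.8 3.6]. Elementwise product with the kernel and sum: 3.1·2 + -0.8·2 + 3.6·1.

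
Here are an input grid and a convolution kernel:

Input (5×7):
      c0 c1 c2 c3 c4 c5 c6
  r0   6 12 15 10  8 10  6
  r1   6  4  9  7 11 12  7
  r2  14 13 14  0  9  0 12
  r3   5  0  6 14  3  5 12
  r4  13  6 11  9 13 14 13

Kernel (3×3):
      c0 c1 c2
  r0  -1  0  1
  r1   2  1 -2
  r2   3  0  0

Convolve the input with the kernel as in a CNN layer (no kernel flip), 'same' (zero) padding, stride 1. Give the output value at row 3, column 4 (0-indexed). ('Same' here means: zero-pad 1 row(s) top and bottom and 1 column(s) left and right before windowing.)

The receptive field on the zero-padded input at this output position is [0 9 0 / 14 3 5 / 9 13 14]. Elementwise product with the kernel and sum: 0·-1 + 0·1 + 14·2 + 3·1 + 5·-2 + 9·3.

48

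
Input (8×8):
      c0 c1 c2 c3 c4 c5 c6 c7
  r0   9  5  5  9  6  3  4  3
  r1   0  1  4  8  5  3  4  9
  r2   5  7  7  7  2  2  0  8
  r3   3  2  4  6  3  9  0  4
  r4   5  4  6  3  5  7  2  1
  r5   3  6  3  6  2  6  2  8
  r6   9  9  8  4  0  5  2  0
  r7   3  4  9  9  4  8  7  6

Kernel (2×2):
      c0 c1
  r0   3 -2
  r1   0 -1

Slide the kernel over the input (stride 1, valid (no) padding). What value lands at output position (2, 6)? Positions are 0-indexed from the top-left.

The receptive field on the input at this output position is [0 8 / 0 4]. Elementwise product with the kernel and sum: 0·3 + 8·-2 + 4·-1.

-20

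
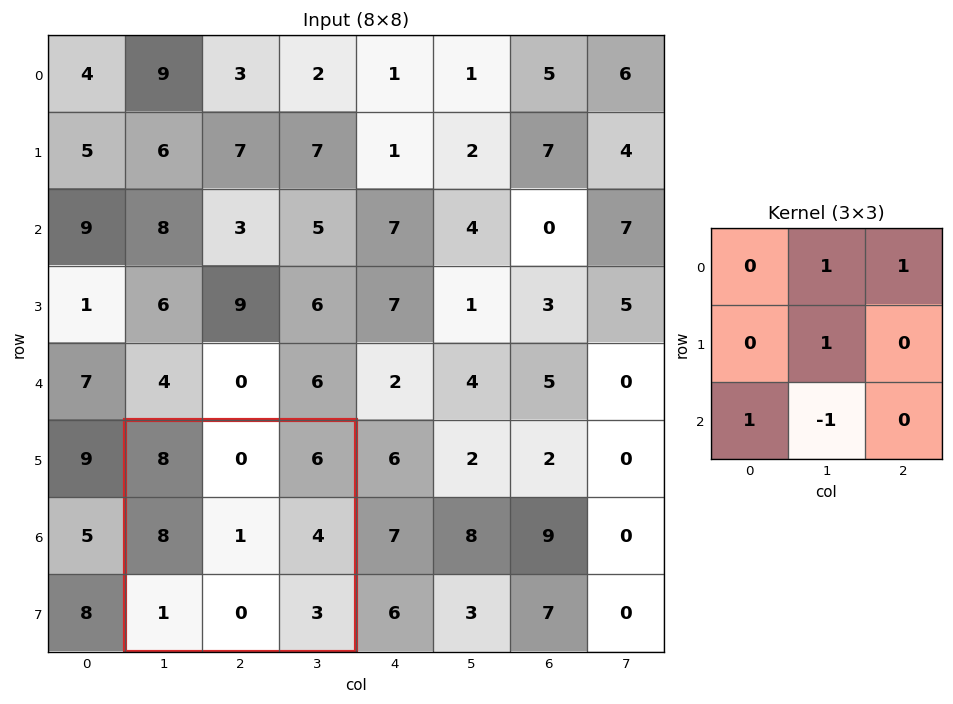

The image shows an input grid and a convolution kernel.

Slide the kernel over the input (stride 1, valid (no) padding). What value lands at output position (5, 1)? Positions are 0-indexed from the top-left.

8

The receptive field on the input at this output position is [8 0 6 / 8 1 4 / 1 0 3]. Elementwise product with the kernel and sum: 0·1 + 6·1 + 1·1 + 1·1 + 0·-1.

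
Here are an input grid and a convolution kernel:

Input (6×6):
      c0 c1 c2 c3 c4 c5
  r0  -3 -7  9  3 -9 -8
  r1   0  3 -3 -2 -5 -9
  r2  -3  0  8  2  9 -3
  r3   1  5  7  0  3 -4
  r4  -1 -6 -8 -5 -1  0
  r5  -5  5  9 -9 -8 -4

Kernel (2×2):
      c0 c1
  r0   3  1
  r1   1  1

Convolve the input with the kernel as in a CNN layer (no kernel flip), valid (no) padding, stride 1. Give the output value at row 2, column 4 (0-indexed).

23

The receptive field on the input at this output position is [9 -3 / 3 -4]. Elementwise product with the kernel and sum: 9·3 + -3·1 + 3·1 + -4·1.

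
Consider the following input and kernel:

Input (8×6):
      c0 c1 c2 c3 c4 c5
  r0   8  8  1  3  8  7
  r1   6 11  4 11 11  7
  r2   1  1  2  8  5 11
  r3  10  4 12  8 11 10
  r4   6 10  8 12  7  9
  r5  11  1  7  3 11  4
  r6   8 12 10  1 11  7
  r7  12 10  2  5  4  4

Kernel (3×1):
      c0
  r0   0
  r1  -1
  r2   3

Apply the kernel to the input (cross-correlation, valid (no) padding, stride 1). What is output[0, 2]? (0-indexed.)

The receptive field on the input at this output position is [1 / 4 / 2]. Elementwise product with the kernel and sum: 4·-1 + 2·3.

2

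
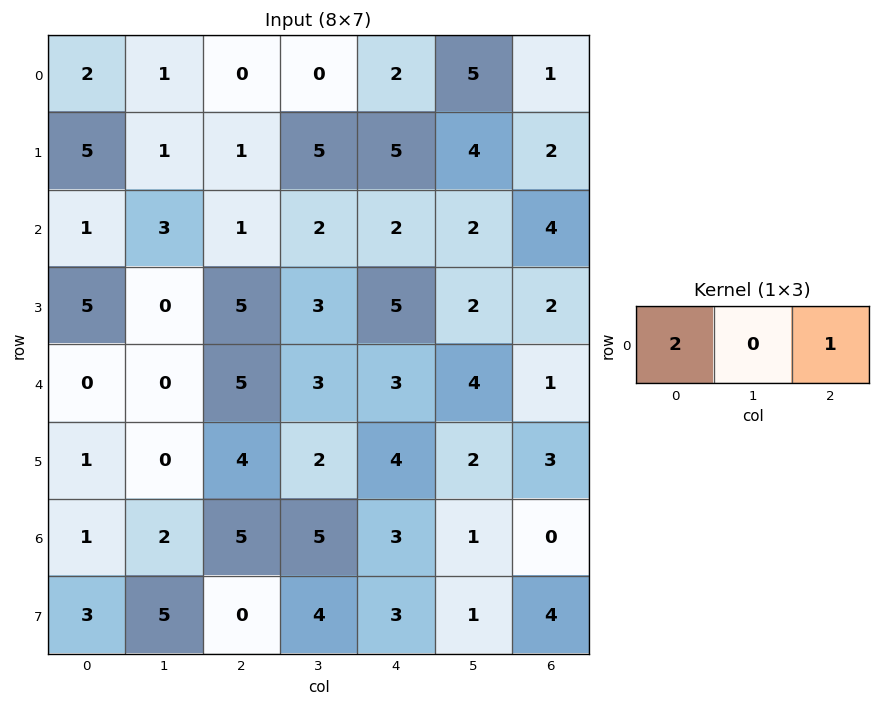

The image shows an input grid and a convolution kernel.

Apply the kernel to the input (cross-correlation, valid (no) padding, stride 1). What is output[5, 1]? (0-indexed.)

The receptive field on the input at this output position is [0 4 2]. Elementwise product with the kernel and sum: 0·2 + 2·1.

2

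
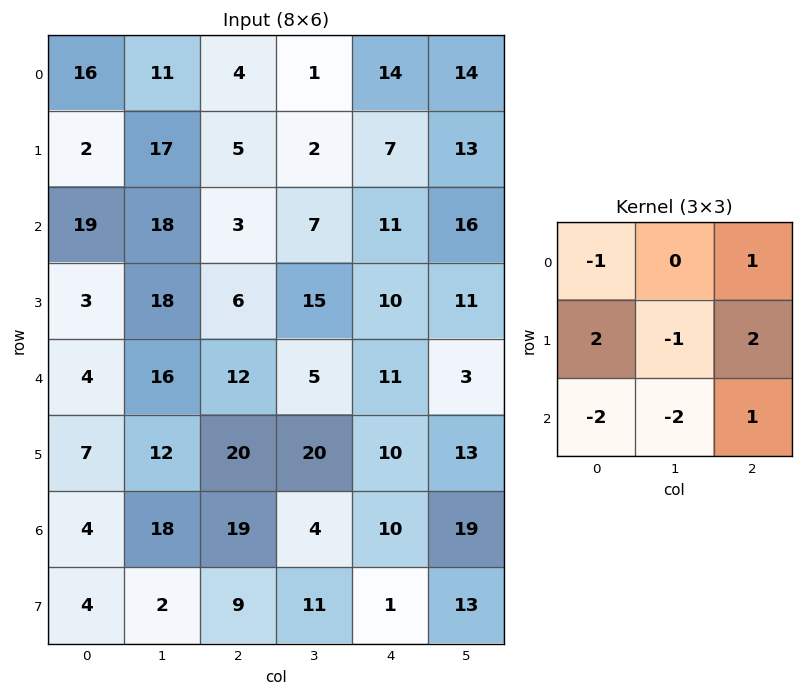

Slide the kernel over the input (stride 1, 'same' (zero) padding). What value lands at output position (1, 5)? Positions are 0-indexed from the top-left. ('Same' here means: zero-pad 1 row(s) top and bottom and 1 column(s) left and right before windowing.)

The receptive field on the zero-padded input at this output position is [14 14 0 / 7 13 0 / 11 16 0]. Elementwise product with the kernel and sum: 14·-1 + 0·1 + 7·2 + 13·-1 + 0·2 + 11·-2 + 16·-2 + 0·1.

-67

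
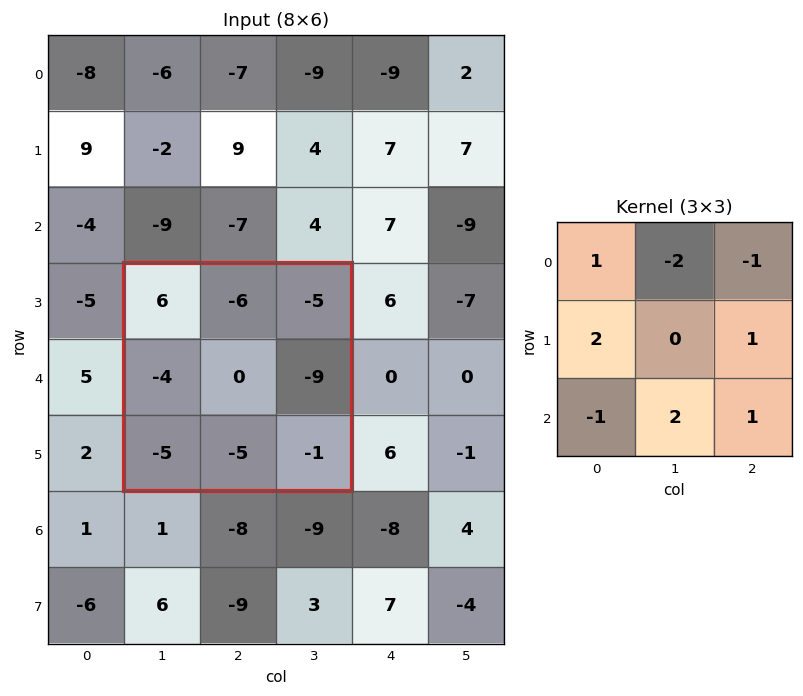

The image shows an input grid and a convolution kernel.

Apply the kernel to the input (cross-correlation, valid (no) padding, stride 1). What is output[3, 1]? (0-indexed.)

The receptive field on the input at this output position is [6 -6 -5 / -4 0 -9 / -5 -5 -1]. Elementwise product with the kernel and sum: 6·1 + -6·-2 + -5·-1 + -4·2 + -9·1 + -5·-1 + -5·2 + -1·1.

0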